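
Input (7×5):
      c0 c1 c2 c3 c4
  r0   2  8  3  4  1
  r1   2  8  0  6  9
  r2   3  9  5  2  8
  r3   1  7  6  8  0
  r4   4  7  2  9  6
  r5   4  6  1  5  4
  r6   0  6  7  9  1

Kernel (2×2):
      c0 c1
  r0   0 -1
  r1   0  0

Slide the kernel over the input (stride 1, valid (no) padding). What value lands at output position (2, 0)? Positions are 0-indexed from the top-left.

The receptive field on the input at this output position is [3 9 / 1 7]. Elementwise product with the kernel and sum: 9·-1.

-9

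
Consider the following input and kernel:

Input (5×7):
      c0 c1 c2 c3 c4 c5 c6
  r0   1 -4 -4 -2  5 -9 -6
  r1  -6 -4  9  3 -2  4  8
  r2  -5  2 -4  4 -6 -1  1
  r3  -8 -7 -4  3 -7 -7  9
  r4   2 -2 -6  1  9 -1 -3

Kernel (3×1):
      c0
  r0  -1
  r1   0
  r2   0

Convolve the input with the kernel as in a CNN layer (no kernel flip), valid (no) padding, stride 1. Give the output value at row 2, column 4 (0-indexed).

6

The receptive field on the input at this output position is [-6 / -7 / 9]. Elementwise product with the kernel and sum: -6·-1.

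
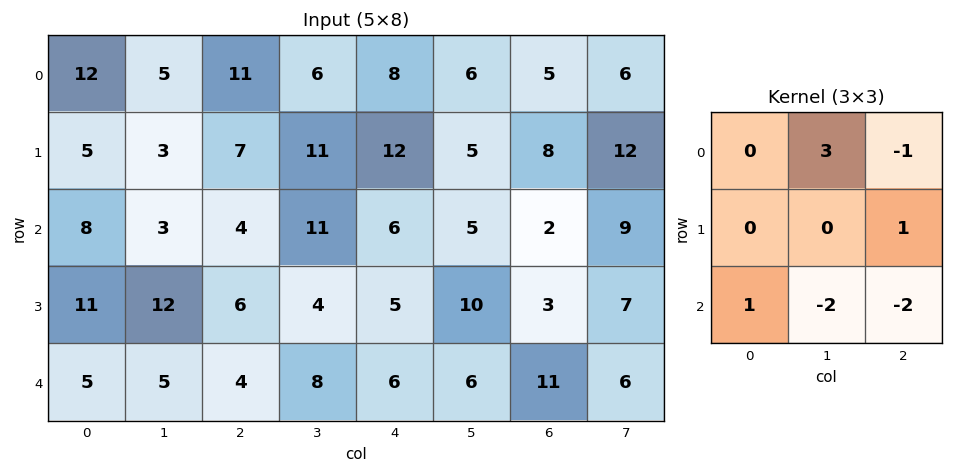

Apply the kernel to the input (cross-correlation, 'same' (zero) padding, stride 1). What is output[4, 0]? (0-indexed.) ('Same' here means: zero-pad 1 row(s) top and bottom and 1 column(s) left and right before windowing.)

26

The receptive field on the zero-padded input at this output position is [0 11 12 / 0 5 5 / 0 0 0]. Elementwise product with the kernel and sum: 11·3 + 12·-1 + 5·1 + 0·1 + 0·-2 + 0·-2.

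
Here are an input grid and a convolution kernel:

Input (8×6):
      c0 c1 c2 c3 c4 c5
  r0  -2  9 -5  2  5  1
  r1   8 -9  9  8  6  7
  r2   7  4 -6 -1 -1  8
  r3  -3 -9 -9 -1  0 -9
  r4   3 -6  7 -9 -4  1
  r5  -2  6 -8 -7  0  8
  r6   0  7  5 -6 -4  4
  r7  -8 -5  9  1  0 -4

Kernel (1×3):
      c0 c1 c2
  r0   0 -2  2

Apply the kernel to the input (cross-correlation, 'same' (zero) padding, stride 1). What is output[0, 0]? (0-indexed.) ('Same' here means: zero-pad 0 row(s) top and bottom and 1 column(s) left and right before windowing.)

The receptive field on the zero-padded input at this output position is [0 -2 9]. Elementwise product with the kernel and sum: -2·-2 + 9·2.

22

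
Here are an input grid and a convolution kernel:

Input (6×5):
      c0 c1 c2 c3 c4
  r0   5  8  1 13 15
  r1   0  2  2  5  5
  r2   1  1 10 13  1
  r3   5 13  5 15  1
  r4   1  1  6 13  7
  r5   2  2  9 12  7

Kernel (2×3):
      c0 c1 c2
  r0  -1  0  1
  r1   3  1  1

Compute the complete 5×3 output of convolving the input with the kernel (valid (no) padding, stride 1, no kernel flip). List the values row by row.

Output[0,0]: The receptive field on the input at this output position is [5 8 1 / 0 2 2]. Elementwise product with the kernel and sum: 5·-1 + 1·1 + 0·3 + 2·1 + 2·1.

0 18 30
16 29 47
42 71 22
10 24 34
22 39 47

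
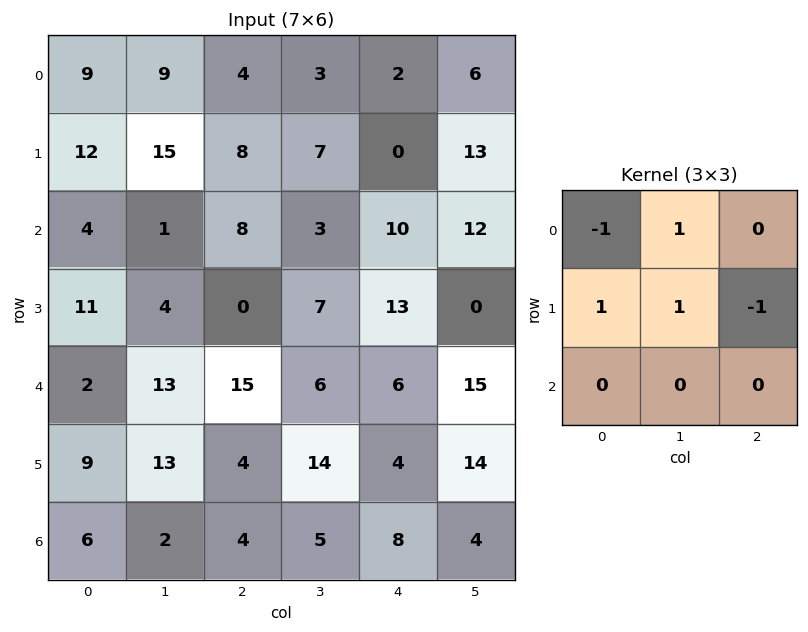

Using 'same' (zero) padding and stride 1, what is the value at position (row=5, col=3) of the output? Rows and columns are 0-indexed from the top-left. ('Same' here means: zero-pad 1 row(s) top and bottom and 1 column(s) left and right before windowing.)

The receptive field on the zero-padded input at this output position is [15 6 6 / 4 14 4 / 4 5 8]. Elementwise product with the kernel and sum: 15·-1 + 6·1 + 4·1 + 14·1 + 4·-1.

5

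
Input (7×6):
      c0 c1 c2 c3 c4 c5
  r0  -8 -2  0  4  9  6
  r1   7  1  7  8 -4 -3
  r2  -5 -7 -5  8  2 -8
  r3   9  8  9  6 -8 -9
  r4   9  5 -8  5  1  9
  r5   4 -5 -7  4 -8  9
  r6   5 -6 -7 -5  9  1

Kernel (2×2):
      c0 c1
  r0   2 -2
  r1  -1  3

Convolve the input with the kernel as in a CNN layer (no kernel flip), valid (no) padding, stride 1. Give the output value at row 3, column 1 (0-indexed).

-31

The receptive field on the input at this output position is [8 9 / 5 -8]. Elementwise product with the kernel and sum: 8·2 + 9·-2 + 5·-1 + -8·3.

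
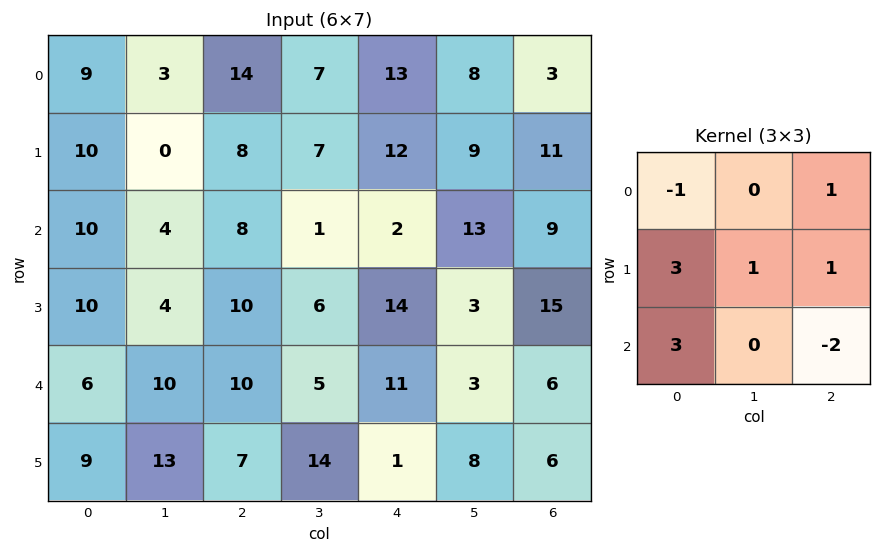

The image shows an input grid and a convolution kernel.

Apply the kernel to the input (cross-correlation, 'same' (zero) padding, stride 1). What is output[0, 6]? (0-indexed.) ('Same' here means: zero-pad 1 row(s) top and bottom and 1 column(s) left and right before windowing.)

54

The receptive field on the zero-padded input at this output position is [0 0 0 / 8 3 0 / 9 11 0]. Elementwise product with the kernel and sum: 0·-1 + 0·1 + 8·3 + 3·1 + 0·1 + 9·3 + 0·-2.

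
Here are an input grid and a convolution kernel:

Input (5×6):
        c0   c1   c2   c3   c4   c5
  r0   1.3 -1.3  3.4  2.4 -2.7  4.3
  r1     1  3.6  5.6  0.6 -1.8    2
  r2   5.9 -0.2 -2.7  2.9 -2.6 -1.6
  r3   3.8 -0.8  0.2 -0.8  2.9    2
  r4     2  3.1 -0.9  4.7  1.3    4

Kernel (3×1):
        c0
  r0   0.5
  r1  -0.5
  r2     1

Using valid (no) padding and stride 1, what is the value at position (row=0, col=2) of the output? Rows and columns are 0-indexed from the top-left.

The receptive field on the input at this output position is [3.4 / 5.6 / -2.7]. Elementwise product with the kernel and sum: 3.4·0.5 + 5.6·-0.5 + -2.7·1.

-3.8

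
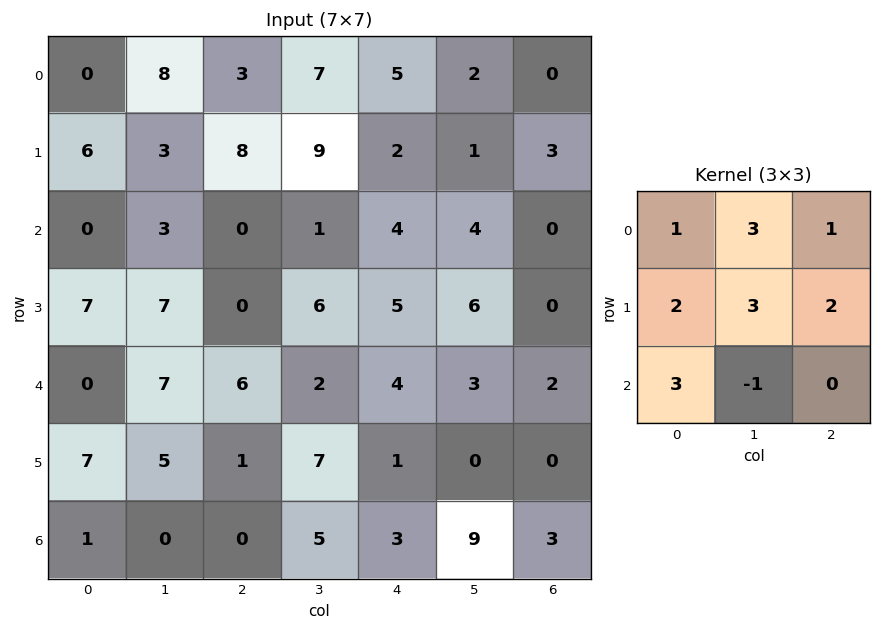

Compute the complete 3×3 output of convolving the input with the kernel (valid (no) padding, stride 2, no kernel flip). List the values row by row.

61 75 32
37 51 53
61 36 17

Output[0,0]: The receptive field on the input at this output position is [0 8 3 / 6 3 8 / 0 3 0]. Elementwise product with the kernel and sum: 0·1 + 8·3 + 3·1 + 6·2 + 3·3 + 8·2 + 0·3 + 3·-1.
Output[0,1]: The receptive field on the input at this output position is [3 7 5 / 8 9 2 / 0 1 4]. Elementwise product with the kernel and sum: 3·1 + 7·3 + 5·1 + 8·2 + 9·3 + 2·2 + 0·3 + 1·-1.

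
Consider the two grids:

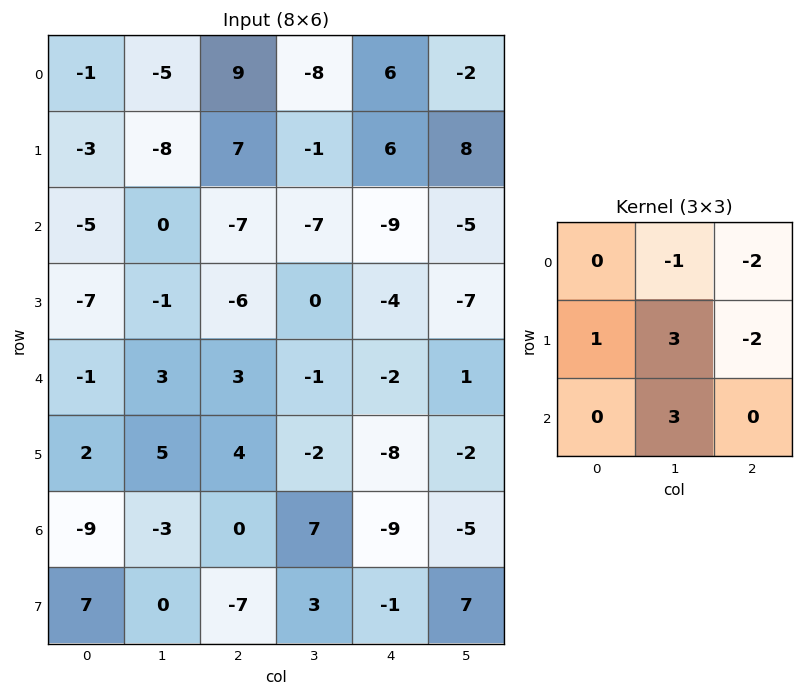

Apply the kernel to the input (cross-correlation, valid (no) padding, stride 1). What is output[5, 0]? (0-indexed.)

The receptive field on the input at this output position is [2 5 4 / -9 -3 0 / 7 0 -7]. Elementwise product with the kernel and sum: 5·-1 + 4·-2 + -9·1 + -3·3 + 0·-2 + 0·3.

-31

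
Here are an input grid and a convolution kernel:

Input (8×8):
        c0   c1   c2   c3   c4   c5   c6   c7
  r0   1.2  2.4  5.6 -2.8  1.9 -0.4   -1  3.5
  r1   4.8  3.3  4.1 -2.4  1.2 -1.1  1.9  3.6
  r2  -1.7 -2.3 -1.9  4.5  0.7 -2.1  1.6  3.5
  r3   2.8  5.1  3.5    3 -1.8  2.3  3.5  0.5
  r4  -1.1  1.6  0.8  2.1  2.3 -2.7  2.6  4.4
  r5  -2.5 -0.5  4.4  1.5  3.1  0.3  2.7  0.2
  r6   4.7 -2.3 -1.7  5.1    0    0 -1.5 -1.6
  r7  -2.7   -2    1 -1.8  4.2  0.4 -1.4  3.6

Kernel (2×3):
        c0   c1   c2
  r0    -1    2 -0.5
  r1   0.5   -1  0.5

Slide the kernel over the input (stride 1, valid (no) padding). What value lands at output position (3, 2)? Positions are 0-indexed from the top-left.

The receptive field on the input at this output position is [3.5 3 -1.8 / 0.8 2.1 2.3]. Elementwise product with the kernel and sum: 3.5·-1 + 3·2 + -1.8·-0.5 + 0.8·0.5 + 2.1·-1 + 2.3·0.5.

2.85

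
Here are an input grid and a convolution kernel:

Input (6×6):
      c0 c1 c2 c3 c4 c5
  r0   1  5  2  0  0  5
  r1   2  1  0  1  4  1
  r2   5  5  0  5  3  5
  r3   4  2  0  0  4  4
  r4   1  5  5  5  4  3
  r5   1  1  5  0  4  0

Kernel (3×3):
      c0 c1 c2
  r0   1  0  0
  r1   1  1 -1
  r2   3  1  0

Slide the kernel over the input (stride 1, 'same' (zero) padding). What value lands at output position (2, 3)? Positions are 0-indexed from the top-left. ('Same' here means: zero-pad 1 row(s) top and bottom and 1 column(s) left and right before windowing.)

2

The receptive field on the zero-padded input at this output position is [0 1 4 / 0 5 3 / 0 0 4]. Elementwise product with the kernel and sum: 0·1 + 0·1 + 5·1 + 3·-1 + 0·3 + 0·1.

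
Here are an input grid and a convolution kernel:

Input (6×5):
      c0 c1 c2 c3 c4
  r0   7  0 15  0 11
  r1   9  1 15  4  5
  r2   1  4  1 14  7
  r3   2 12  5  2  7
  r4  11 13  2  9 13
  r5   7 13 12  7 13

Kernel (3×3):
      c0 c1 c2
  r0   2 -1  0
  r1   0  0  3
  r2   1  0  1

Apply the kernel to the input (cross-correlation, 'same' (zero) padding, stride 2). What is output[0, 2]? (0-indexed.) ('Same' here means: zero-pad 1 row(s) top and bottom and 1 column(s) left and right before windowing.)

The receptive field on the zero-padded input at this output position is [0 0 0 / 0 11 0 / 4 5 0]. Elementwise product with the kernel and sum: 0·2 + 0·-1 + 0·3 + 4·1 + 0·1.

4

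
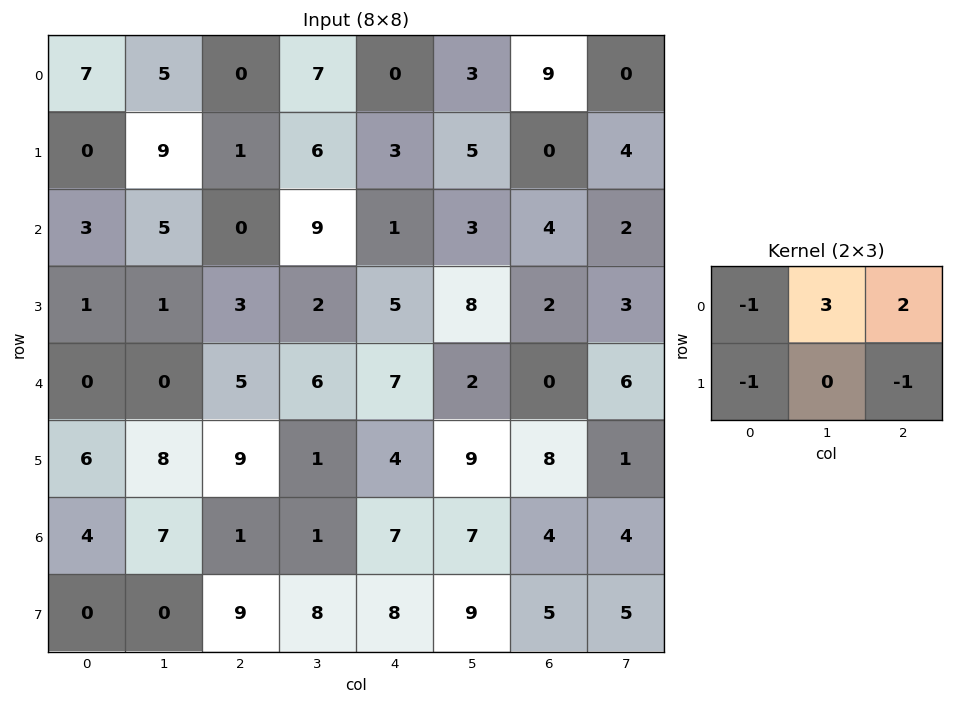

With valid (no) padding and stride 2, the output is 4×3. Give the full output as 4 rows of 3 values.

Output[0,0]: The receptive field on the input at this output position is [7 5 0 / 0 9 1]. Elementwise product with the kernel and sum: 7·-1 + 5·3 + 0·2 + 0·-1 + 1·-1.

7 17 24
8 21 9
-5 14 -13
10 -1 9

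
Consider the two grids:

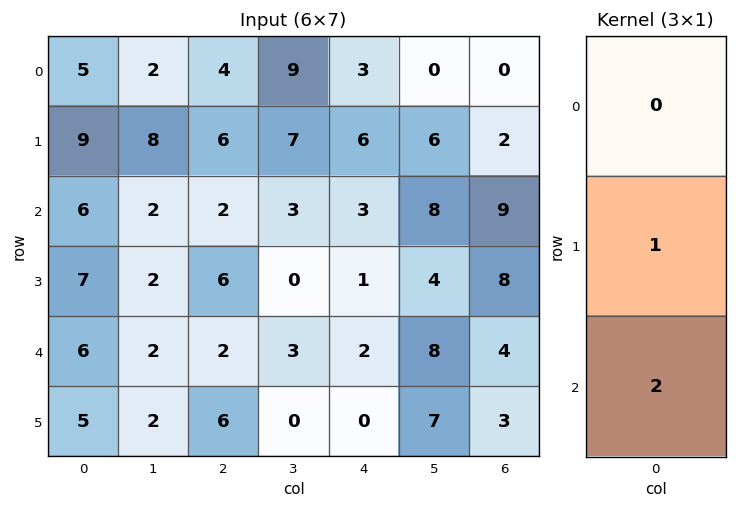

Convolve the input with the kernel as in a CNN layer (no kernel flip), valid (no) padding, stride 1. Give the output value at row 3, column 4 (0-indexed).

The receptive field on the input at this output position is [1 / 2 / 0]. Elementwise product with the kernel and sum: 2·1 + 0·2.

2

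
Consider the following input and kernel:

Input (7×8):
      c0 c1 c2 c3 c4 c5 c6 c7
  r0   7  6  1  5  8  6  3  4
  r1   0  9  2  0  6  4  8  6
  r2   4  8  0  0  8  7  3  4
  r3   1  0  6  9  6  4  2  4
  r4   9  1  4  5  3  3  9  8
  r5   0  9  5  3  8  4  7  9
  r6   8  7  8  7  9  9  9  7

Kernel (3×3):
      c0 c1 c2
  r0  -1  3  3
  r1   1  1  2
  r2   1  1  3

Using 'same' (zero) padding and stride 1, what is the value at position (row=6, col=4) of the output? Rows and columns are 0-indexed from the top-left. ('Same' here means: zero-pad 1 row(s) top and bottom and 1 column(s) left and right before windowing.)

The receptive field on the zero-padded input at this output position is [3 8 4 / 7 9 9 / 0 0 0]. Elementwise product with the kernel and sum: 3·-1 + 8·3 + 4·3 + 7·1 + 9·1 + 9·2 + 0·1 + 0·1 + 0·3.

67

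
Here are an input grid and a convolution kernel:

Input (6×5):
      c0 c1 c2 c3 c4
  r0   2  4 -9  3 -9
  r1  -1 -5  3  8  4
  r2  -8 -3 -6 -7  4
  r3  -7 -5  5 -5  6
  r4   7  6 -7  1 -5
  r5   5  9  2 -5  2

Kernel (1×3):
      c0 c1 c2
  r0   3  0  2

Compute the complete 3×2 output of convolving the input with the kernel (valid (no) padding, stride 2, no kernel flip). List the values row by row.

Output[0,0]: The receptive field on the input at this output position is [2 4 -9]. Elementwise product with the kernel and sum: 2·3 + -9·2.

-12 -45
-36 -10
7 -31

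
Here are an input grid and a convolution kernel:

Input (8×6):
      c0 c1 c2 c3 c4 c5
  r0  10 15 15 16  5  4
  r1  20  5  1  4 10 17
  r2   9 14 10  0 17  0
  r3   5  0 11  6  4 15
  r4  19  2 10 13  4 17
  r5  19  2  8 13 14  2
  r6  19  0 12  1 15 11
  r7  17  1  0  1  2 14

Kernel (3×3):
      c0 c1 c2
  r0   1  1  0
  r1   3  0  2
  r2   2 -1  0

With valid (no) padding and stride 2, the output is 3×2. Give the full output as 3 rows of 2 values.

91 74
96 58
132 98

Output[0,0]: The receptive field on the input at this output position is [10 15 15 / 20 5 1 / 9 14 10]. Elementwise product with the kernel and sum: 10·1 + 15·1 + 20·3 + 1·2 + 9·2 + 14·-1.
Output[0,1]: The receptive field on the input at this output position is [15 16 5 / 1 4 10 / 10 0 17]. Elementwise product with the kernel and sum: 15·1 + 16·1 + 1·3 + 10·2 + 10·2 + 0·-1.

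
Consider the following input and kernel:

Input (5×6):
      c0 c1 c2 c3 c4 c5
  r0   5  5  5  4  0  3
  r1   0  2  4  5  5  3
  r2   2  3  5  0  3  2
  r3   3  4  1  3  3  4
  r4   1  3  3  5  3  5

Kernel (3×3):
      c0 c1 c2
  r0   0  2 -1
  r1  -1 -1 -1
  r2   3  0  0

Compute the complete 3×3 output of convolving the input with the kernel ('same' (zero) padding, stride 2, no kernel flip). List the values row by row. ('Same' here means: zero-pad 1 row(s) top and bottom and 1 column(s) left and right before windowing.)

-10 -8 8
-7 7 11
-2 -12 -11

Output[0,0]: The receptive field on the zero-padded input at this output position is [0 0 0 / 0 5 5 / 0 0 2]. Elementwise product with the kernel and sum: 0·2 + 0·-1 + 0·-1 + 5·-1 + 5·-1 + 0·3.
Output[0,1]: The receptive field on the zero-padded input at this output position is [0 0 0 / 5 5 4 / 2 4 5]. Elementwise product with the kernel and sum: 0·2 + 0·-1 + 5·-1 + 5·-1 + 4·-1 + 2·3.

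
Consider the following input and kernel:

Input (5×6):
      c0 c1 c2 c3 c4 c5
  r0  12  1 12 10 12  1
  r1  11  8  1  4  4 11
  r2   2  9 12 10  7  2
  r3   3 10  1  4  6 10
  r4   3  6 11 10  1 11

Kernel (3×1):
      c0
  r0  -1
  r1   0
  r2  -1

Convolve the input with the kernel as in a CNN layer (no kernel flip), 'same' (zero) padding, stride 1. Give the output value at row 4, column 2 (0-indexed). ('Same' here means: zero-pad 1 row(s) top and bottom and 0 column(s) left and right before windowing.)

-1

The receptive field on the zero-padded input at this output position is [1 / 11 / 0]. Elementwise product with the kernel and sum: 1·-1 + 0·-1.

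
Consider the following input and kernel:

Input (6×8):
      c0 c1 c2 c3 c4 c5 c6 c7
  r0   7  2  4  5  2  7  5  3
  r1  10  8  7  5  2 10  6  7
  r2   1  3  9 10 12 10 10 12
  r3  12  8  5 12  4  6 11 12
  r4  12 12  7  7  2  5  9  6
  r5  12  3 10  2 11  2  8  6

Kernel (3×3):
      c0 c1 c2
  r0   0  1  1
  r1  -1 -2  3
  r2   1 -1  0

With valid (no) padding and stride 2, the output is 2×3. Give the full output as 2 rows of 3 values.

Output[0,0]: The receptive field on the input at this output position is [7 2 4 / 10 8 7 / 1 3 9]. Elementwise product with the kernel and sum: 2·1 + 4·1 + 10·-1 + 8·-2 + 7·3 + 1·1 + 3·-1.
Output[0,1]: The receptive field on the input at this output position is [4 5 2 / 7 5 2 / 9 10 12]. Elementwise product with the kernel and sum: 5·1 + 2·1 + 7·-1 + 5·-2 + 2·3 + 9·1 + 10·-1.

-1 -5 10
-1 5 34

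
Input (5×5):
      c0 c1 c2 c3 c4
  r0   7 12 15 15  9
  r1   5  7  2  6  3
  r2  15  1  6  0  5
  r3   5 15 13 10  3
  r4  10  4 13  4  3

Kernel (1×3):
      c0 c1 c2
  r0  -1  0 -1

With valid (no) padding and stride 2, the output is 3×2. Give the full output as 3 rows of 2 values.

-22 -24
-21 -11
-23 -16

Output[0,0]: The receptive field on the input at this output position is [7 12 15]. Elementwise product with the kernel and sum: 7·-1 + 15·-1.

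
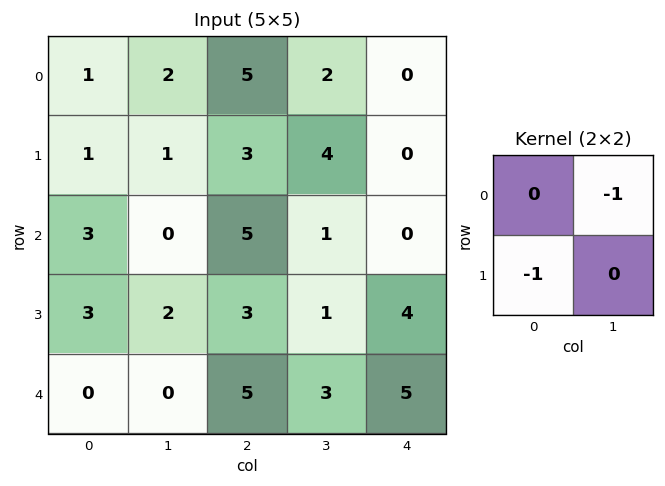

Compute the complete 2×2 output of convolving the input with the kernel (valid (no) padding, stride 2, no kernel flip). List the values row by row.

-3 -5
-3 -4

Output[0,0]: The receptive field on the input at this output position is [1 2 / 1 1]. Elementwise product with the kernel and sum: 2·-1 + 1·-1.
Output[0,1]: The receptive field on the input at this output position is [5 2 / 3 4]. Elementwise product with the kernel and sum: 2·-1 + 3·-1.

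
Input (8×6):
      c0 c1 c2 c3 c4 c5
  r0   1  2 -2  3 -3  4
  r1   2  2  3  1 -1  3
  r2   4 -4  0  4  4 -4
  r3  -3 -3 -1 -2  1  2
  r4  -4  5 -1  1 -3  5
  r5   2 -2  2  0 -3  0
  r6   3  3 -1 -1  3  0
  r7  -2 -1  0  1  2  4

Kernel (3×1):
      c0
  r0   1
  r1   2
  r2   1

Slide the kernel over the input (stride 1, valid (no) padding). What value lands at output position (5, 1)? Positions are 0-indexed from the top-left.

The receptive field on the input at this output position is [-2 / 3 / -1]. Elementwise product with the kernel and sum: -2·1 + 3·2 + -1·1.

3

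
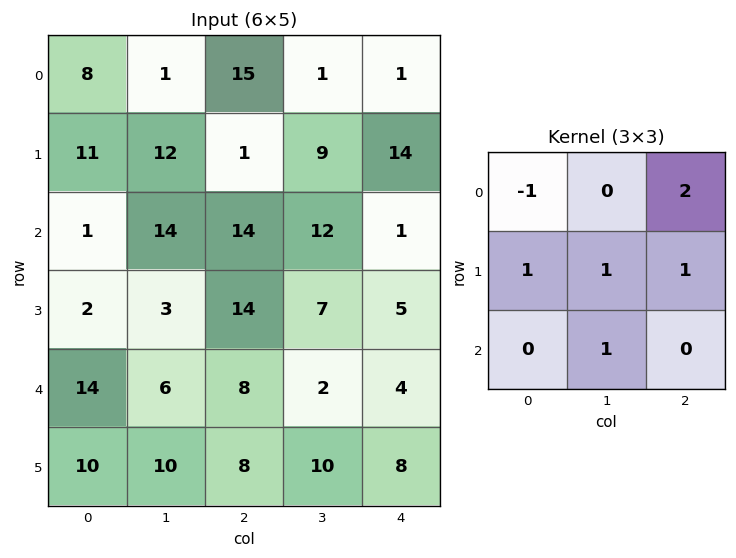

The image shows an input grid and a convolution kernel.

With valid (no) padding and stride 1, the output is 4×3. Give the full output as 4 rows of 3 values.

60 37 23
23 60 61
52 42 16
64 35 20

Output[0,0]: The receptive field on the input at this output position is [8 1 15 / 11 12 1 / 1 14 14]. Elementwise product with the kernel and sum: 8·-1 + 15·2 + 11·1 + 12·1 + 1·1 + 14·1.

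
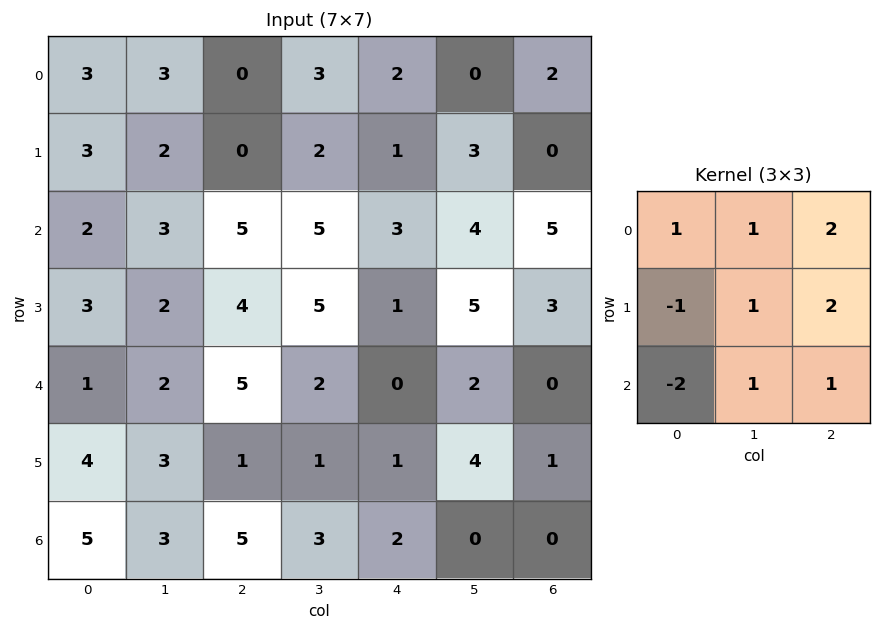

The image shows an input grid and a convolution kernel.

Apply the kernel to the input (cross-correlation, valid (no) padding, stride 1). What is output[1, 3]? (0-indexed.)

The receptive field on the input at this output position is [2 1 3 / 5 3 4 / 5 1 5]. Elementwise product with the kernel and sum: 2·1 + 1·1 + 3·2 + 5·-1 + 3·1 + 4·2 + 5·-2 + 1·1 + 5·1.

11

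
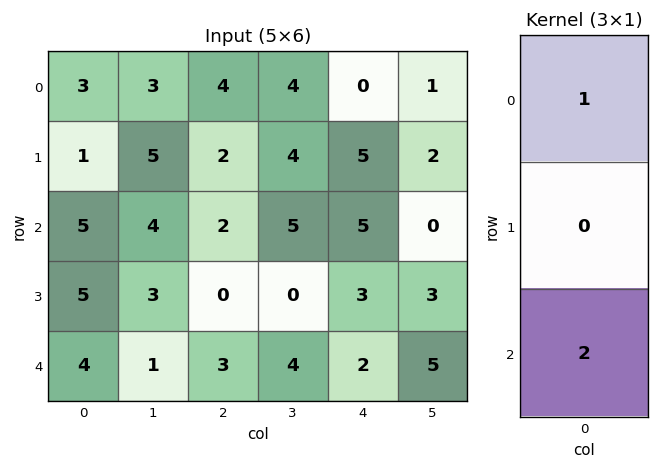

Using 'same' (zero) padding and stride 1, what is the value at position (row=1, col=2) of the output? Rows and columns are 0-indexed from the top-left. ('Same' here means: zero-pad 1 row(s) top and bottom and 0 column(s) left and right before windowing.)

8

The receptive field on the zero-padded input at this output position is [4 / 2 / 2]. Elementwise product with the kernel and sum: 4·1 + 2·2.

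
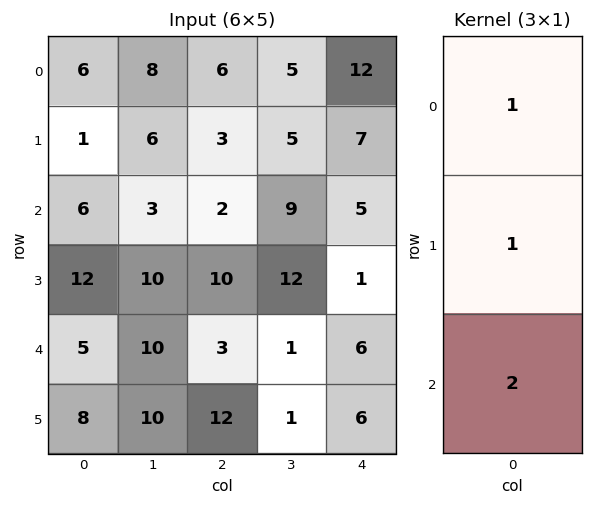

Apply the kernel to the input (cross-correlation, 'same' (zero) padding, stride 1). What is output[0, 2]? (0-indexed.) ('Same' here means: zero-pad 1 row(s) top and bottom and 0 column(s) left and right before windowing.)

The receptive field on the zero-padded input at this output position is [0 / 6 / 3]. Elementwise product with the kernel and sum: 0·1 + 6·1 + 3·2.

12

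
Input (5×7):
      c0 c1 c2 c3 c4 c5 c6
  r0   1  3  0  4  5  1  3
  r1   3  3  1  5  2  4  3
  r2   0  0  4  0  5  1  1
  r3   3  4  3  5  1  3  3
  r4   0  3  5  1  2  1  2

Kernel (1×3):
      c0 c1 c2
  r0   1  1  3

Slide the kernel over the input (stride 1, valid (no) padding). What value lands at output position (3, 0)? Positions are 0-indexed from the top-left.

16

The receptive field on the input at this output position is [3 4 3]. Elementwise product with the kernel and sum: 3·1 + 4·1 + 3·3.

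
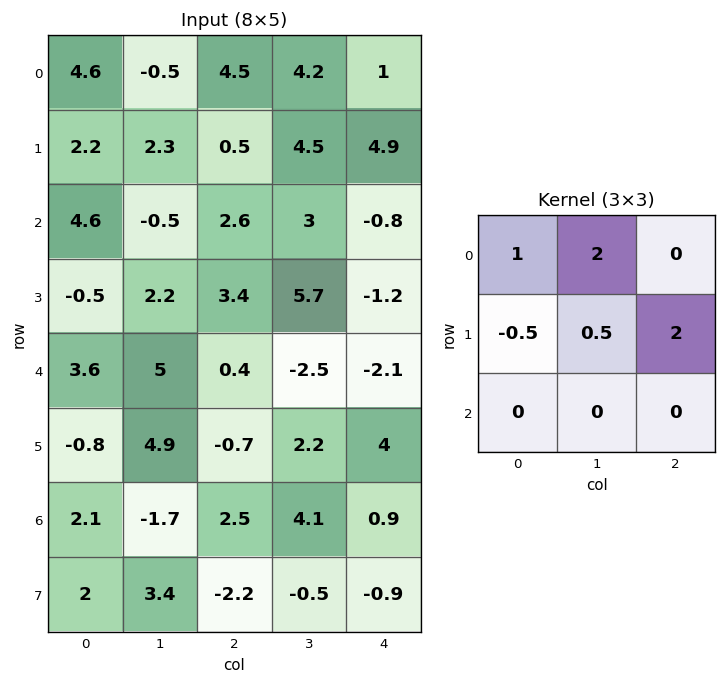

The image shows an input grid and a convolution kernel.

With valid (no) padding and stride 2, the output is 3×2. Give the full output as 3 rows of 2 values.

Output[0,0]: The receptive field on the input at this output position is [4.6 -0.5 4.5 / 2.2 2.3 0.5 / 4.6 -0.5 2.6]. Elementwise product with the kernel and sum: 4.6·1 + -0.5·2 + 2.2·-0.5 + 2.3·0.5 + 0.5·2.

4.65 24.7
11.75 7.35
15.05 4.85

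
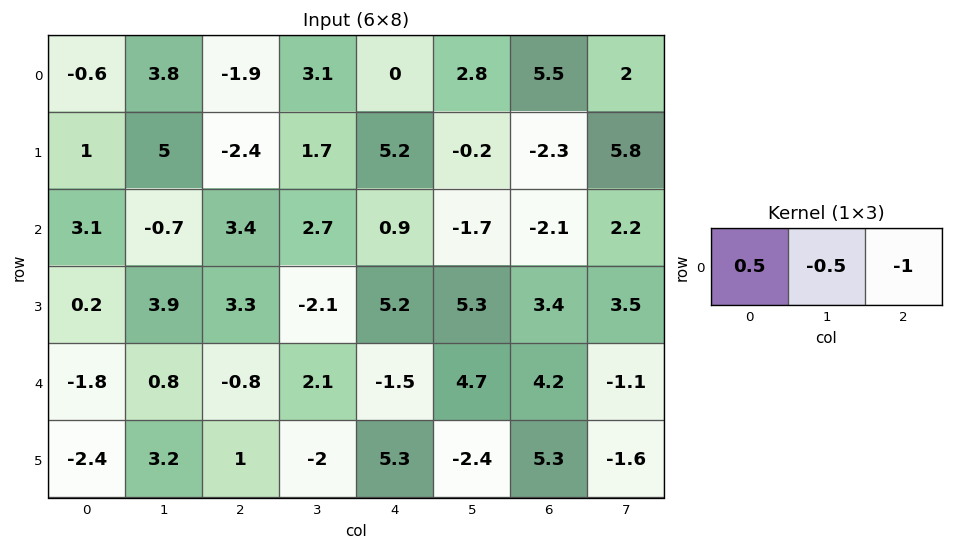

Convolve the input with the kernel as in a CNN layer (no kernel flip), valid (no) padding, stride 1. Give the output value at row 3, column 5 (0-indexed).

The receptive field on the input at this output position is [5.3 3.4 3.5]. Elementwise product with the kernel and sum: 5.3·0.5 + 3.4·-0.5 + 3.5·-1.

-2.55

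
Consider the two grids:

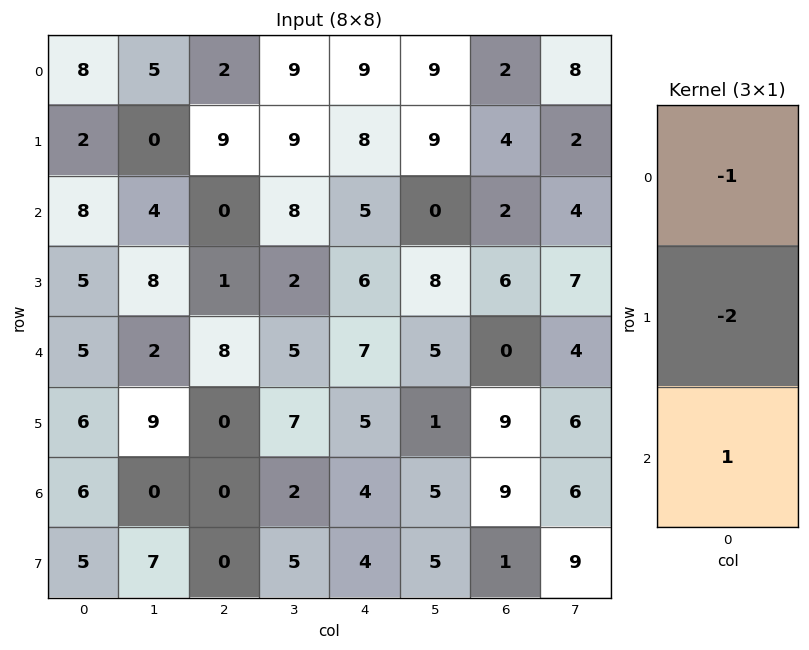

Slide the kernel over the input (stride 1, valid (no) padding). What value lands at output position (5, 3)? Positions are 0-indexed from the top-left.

-6

The receptive field on the input at this output position is [7 / 2 / 5]. Elementwise product with the kernel and sum: 7·-1 + 2·-2 + 5·1.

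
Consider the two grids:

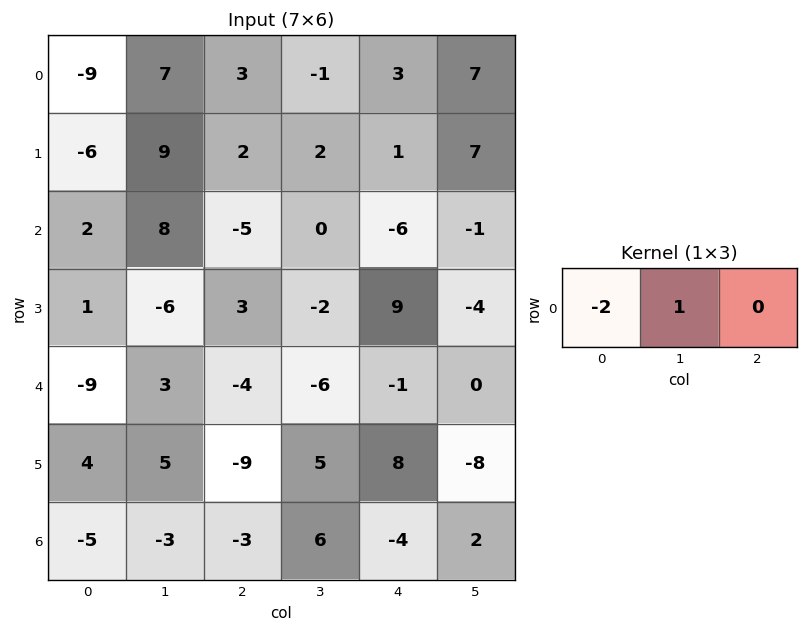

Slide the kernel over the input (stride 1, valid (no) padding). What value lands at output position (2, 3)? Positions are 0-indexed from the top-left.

-6

The receptive field on the input at this output position is [0 -6 -1]. Elementwise product with the kernel and sum: 0·-2 + -6·1.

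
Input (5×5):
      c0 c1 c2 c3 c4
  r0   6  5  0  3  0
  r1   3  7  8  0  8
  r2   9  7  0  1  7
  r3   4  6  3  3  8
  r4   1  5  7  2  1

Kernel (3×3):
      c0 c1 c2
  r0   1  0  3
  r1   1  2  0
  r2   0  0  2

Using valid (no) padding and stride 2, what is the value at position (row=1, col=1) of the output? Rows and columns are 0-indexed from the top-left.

32

The receptive field on the input at this output position is [0 1 7 / 3 3 8 / 7 2 1]. Elementwise product with the kernel and sum: 0·1 + 7·3 + 3·1 + 3·2 + 1·2.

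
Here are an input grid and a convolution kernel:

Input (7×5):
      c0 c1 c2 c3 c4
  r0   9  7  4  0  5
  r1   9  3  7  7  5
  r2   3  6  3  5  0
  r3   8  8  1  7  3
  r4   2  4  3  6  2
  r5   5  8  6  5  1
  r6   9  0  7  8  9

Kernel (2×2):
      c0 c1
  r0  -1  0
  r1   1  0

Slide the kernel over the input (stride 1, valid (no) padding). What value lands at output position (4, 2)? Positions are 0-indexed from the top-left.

The receptive field on the input at this output position is [3 6 / 6 5]. Elementwise product with the kernel and sum: 3·-1 + 6·1.

3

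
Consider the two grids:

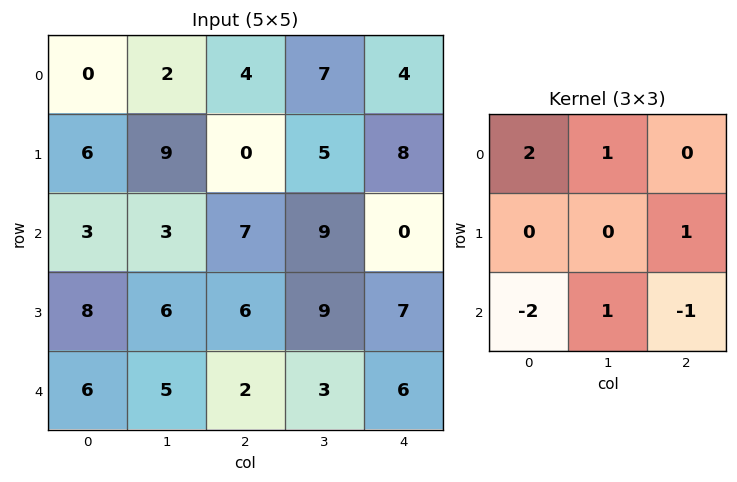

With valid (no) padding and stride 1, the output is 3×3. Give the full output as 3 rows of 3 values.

-8 5 18
12 12 -5
6 11 23

Output[0,0]: The receptive field on the input at this output position is [0 2 4 / 6 9 0 / 3 3 7]. Elementwise product with the kernel and sum: 0·2 + 2·1 + 0·1 + 3·-2 + 3·1 + 7·-1.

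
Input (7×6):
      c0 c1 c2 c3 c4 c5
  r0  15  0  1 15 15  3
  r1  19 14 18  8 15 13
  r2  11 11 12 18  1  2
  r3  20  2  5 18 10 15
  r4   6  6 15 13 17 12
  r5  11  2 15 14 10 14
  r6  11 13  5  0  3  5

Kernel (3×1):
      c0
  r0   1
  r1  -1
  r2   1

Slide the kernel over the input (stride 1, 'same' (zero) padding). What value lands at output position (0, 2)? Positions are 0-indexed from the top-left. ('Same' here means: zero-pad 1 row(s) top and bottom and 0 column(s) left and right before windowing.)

17

The receptive field on the zero-padded input at this output position is [0 / 1 / 18]. Elementwise product with the kernel and sum: 0·1 + 1·-1 + 18·1.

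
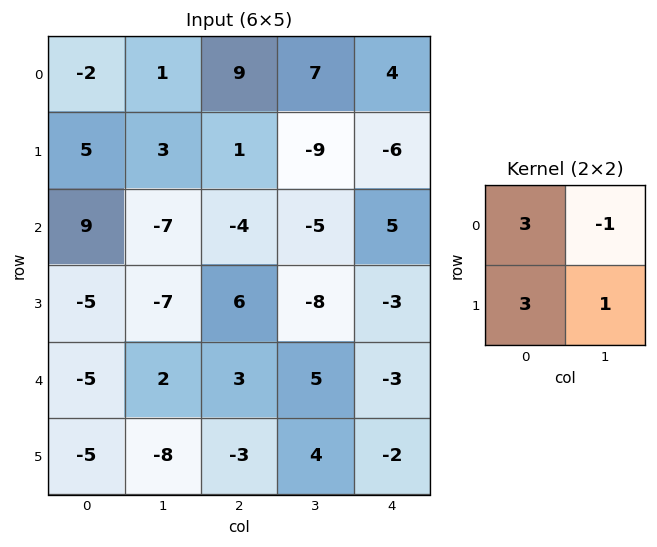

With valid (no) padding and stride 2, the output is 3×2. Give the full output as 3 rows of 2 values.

Output[0,0]: The receptive field on the input at this output position is [-2 1 / 5 3]. Elementwise product with the kernel and sum: -2·3 + 1·-1 + 5·3 + 3·1.
Output[0,1]: The receptive field on the input at this output position is [9 7 / 1 -9]. Elementwise product with the kernel and sum: 9·3 + 7·-1 + 1·3 + -9·1.

11 14
12 3
-40 -1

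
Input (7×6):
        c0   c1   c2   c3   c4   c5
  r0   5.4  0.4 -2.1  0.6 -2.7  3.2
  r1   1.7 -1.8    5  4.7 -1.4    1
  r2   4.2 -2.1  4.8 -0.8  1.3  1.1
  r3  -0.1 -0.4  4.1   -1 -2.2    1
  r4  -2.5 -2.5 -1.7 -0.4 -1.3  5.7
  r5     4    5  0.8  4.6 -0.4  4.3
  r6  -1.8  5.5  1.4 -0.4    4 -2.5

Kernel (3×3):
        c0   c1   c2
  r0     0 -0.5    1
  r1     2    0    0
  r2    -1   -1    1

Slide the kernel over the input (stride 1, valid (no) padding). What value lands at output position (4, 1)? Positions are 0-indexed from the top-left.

The receptive field on the input at this output position is [-2.5 -1.7 -0.4 / 5 0.8 4.6 / 5.5 1.4 -0.4]. Elementwise product with the kernel and sum: -1.7·-0.5 + -0.4·1 + 5·2 + 5.5·-1 + 1.4·-1 + -0.4·1.

3.15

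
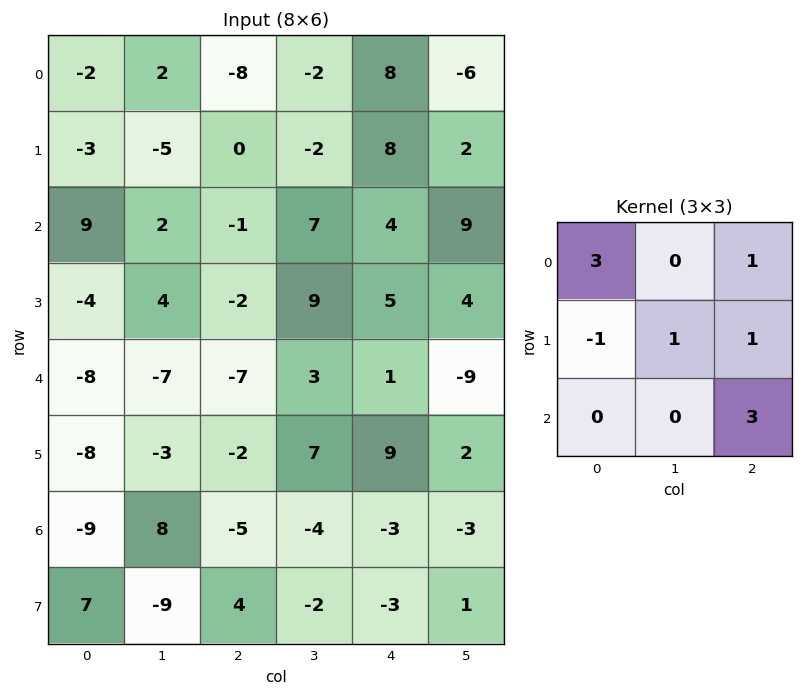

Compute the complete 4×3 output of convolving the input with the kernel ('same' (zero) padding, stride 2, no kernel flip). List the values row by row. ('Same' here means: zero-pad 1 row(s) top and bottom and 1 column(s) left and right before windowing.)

Output[0,0]: The receptive field on the zero-padded input at this output position is [0 0 0 / 0 -2 2 / 0 -3 -5]. Elementwise product with the kernel and sum: 0·3 + 0·1 + 0·-1 + -2·1 + 2·1 + -5·3.
Output[0,1]: The receptive field on the zero-padded input at this output position is [0 0 0 / 2 -8 -2 / -5 0 -2]. Elementwise product with the kernel and sum: 0·3 + 0·1 + 2·-1 + -8·1 + -2·1 + -2·3.

-15 -18 10
18 14 14
-20 45 26
-31 -25 24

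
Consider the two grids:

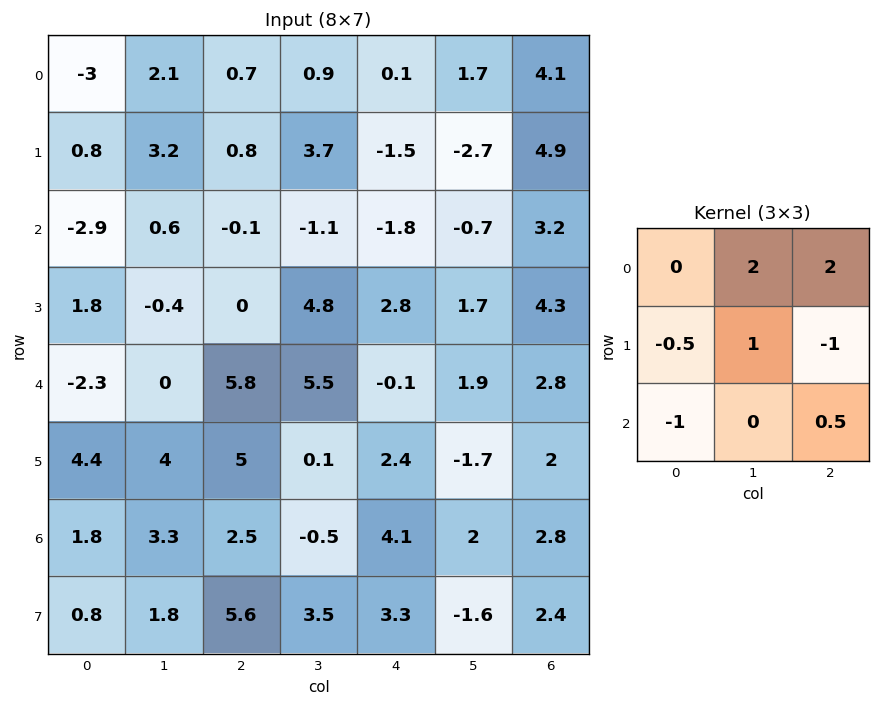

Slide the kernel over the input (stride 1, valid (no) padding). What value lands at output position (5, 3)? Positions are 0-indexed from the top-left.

The receptive field on the input at this output position is [0.1 2.4 -1.7 / -0.5 4.1 2 / 3.5 3.3 -1.6]. Elementwise product with the kernel and sum: 2.4·2 + -1.7·2 + -0.5·-0.5 + 4.1·1 + 2·-1 + 3.5·-1 + -1.6·0.5.

-0.55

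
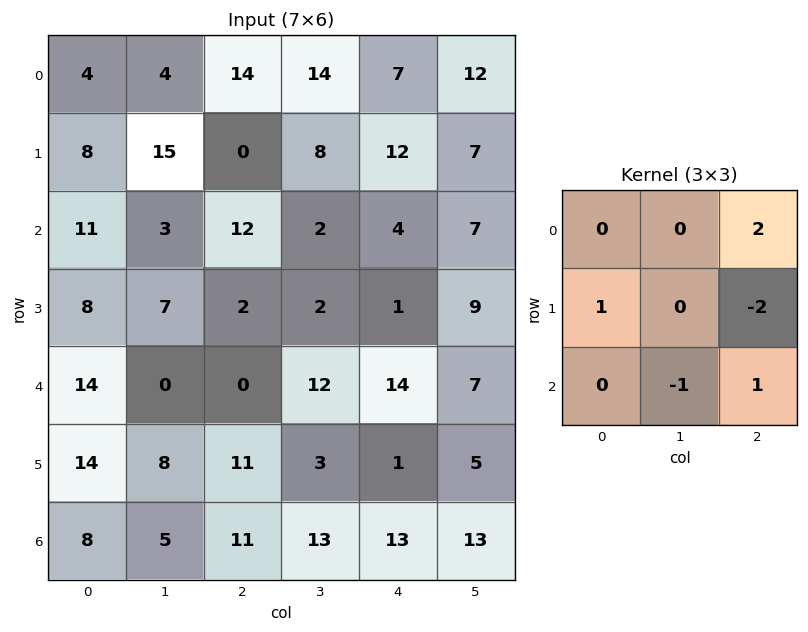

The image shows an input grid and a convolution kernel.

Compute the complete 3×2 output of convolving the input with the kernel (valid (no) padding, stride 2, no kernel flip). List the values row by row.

Output[0,0]: The receptive field on the input at this output position is [4 4 14 / 8 15 0 / 11 3 12]. Elementwise product with the kernel and sum: 14·2 + 8·1 + 0·-2 + 3·-1 + 12·1.

45 -8
28 10
-2 37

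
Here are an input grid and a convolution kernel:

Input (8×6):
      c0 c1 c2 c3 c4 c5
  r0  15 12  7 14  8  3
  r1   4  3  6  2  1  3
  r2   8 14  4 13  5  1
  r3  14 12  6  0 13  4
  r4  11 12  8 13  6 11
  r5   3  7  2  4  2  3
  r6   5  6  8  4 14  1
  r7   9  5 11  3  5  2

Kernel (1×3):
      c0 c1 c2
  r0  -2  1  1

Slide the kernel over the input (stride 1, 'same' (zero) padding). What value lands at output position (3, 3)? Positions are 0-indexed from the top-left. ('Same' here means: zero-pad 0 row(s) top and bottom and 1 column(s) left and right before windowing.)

1

The receptive field on the zero-padded input at this output position is [6 0 13]. Elementwise product with the kernel and sum: 6·-2 + 0·1 + 13·1.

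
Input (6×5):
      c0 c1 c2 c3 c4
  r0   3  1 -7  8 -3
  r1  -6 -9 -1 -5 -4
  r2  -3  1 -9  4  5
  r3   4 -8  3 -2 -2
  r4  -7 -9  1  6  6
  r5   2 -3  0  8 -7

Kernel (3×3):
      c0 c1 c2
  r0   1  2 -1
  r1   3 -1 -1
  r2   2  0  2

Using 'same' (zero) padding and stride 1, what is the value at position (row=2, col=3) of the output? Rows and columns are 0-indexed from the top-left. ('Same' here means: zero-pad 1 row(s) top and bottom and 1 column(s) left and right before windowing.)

-41

The receptive field on the zero-padded input at this output position is [-1 -5 -4 / -9 4 5 / 3 -2 -2]. Elementwise product with the kernel and sum: -1·1 + -5·2 + -4·-1 + -9·3 + 4·-1 + 5·-1 + 3·2 + -2·2.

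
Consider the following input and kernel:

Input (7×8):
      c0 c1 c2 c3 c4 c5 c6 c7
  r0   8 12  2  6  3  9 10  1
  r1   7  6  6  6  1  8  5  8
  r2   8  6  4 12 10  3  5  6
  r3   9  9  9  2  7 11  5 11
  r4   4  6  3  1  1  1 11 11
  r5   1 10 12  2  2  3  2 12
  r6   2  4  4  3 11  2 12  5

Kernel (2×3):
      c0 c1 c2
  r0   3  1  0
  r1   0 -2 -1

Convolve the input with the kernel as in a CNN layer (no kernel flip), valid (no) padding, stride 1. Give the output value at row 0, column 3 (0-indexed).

11

The receptive field on the input at this output position is [6 3 9 / 6 1 8]. Elementwise product with the kernel and sum: 6·3 + 3·1 + 1·-2 + 8·-1.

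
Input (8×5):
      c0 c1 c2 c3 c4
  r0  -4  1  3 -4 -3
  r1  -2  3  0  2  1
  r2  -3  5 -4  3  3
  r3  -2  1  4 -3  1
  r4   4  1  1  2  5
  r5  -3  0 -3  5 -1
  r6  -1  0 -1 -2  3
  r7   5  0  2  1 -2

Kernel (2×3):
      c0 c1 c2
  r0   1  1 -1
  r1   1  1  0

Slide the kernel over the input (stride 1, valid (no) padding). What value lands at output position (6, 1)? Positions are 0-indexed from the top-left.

The receptive field on the input at this output position is [0 -1 -2 / 0 2 1]. Elementwise product with the kernel and sum: 0·1 + -1·1 + -2·-1 + 0·1 + 2·1.

3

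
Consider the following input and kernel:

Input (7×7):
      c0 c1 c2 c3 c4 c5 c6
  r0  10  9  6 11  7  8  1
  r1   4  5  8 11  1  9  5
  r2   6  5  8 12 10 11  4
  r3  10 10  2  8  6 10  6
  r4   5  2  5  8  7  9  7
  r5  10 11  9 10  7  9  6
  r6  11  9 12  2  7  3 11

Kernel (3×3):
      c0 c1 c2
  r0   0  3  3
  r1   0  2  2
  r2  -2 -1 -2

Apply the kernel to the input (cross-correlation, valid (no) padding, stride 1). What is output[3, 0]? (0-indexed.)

The receptive field on the input at this output position is [10 10 2 / 5 2 5 / 10 11 9]. Elementwise product with the kernel and sum: 10·3 + 2·3 + 2·2 + 5·2 + 10·-2 + 11·-1 + 9·-2.

1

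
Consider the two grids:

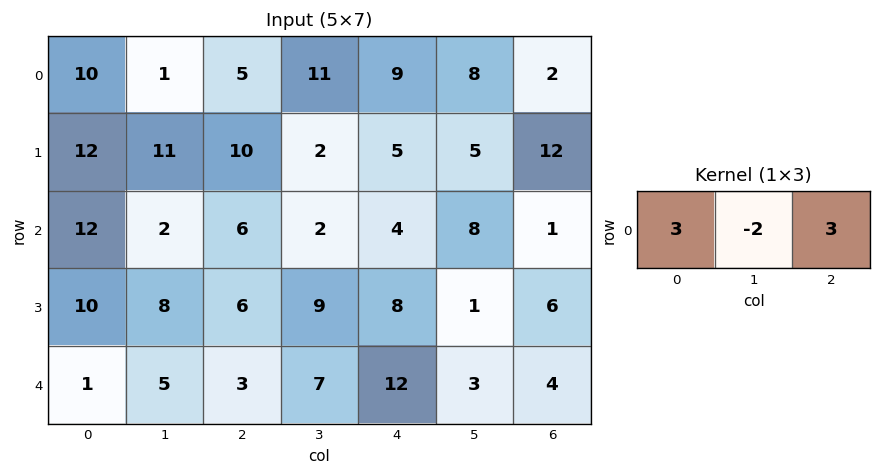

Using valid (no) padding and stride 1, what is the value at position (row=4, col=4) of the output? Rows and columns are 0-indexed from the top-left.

The receptive field on the input at this output position is [12 3 4]. Elementwise product with the kernel and sum: 12·3 + 3·-2 + 4·3.

42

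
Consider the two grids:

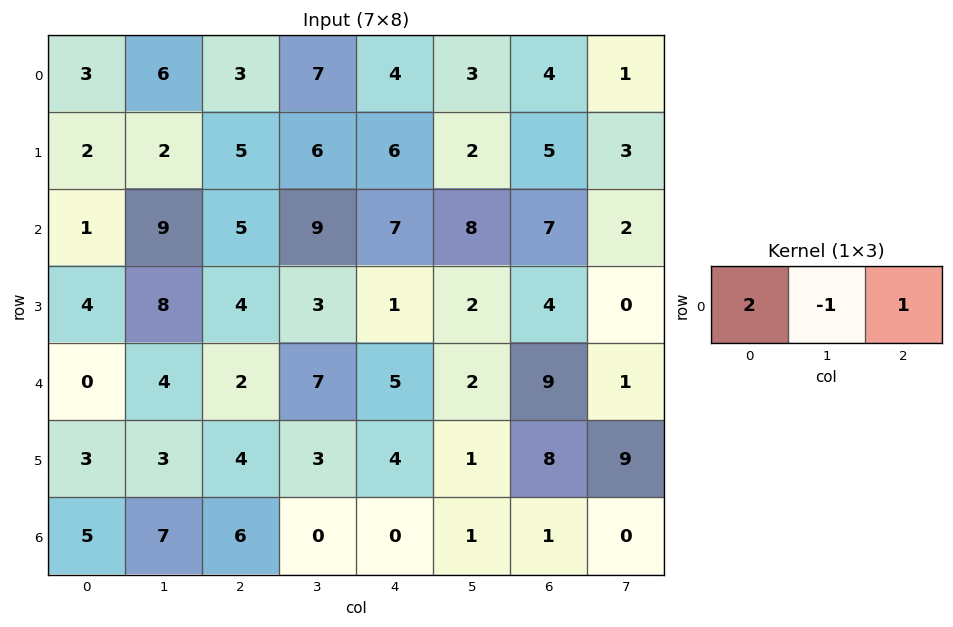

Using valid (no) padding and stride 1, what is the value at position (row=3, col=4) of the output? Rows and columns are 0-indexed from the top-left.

4

The receptive field on the input at this output position is [1 2 4]. Elementwise product with the kernel and sum: 1·2 + 2·-1 + 4·1.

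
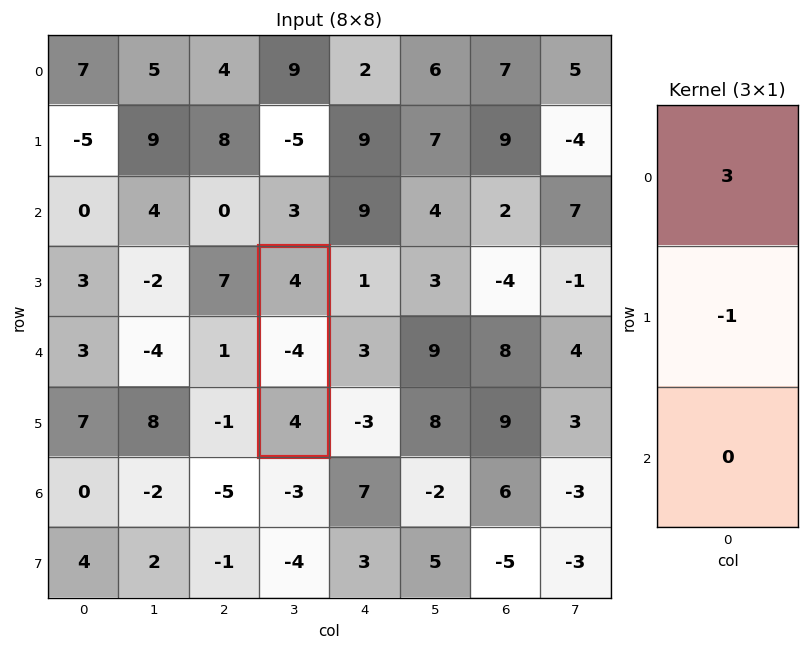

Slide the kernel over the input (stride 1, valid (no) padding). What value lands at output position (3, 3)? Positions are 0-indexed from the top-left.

16

The receptive field on the input at this output position is [4 / -4 / 4]. Elementwise product with the kernel and sum: 4·3 + -4·-1.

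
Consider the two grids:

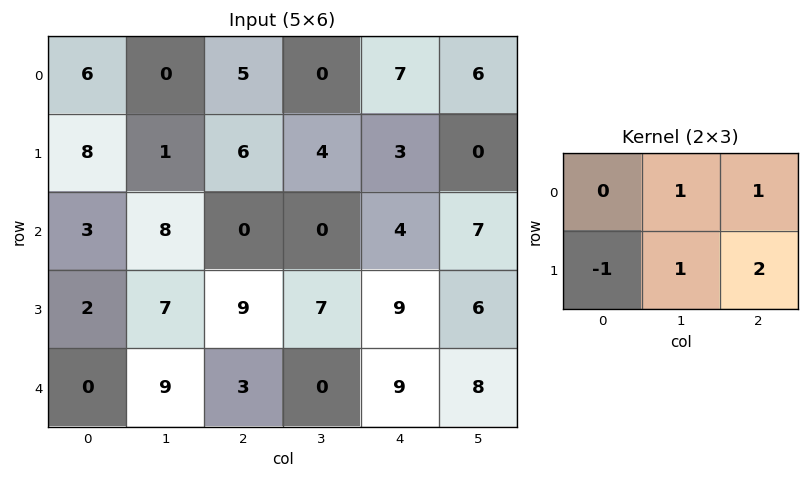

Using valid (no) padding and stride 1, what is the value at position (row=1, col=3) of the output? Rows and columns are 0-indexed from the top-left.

The receptive field on the input at this output position is [4 3 0 / 0 4 7]. Elementwise product with the kernel and sum: 3·1 + 0·1 + 0·-1 + 4·1 + 7·2.

21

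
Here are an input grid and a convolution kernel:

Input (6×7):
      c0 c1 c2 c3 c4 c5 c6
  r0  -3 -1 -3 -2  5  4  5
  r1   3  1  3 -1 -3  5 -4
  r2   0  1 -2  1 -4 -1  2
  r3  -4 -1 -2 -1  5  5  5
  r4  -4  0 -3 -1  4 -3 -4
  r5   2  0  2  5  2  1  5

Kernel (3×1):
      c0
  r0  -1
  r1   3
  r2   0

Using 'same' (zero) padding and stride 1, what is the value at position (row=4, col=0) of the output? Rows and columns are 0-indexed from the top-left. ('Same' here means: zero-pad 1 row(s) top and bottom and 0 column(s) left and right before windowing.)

-8

The receptive field on the zero-padded input at this output position is [-4 / -4 / 2]. Elementwise product with the kernel and sum: -4·-1 + -4·3.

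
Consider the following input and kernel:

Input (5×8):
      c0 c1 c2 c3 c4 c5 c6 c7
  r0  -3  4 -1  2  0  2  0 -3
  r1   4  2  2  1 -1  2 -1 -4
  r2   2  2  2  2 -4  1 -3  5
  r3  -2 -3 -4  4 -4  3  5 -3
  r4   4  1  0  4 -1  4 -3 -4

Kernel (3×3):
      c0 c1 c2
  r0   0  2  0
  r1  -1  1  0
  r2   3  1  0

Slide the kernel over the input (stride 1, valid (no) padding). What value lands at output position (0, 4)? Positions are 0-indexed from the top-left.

The receptive field on the input at this output position is [0 2 0 / -1 2 -1 / -4 1 -3]. Elementwise product with the kernel and sum: 2·2 + -1·-1 + 2·1 + -4·3 + 1·1.

-4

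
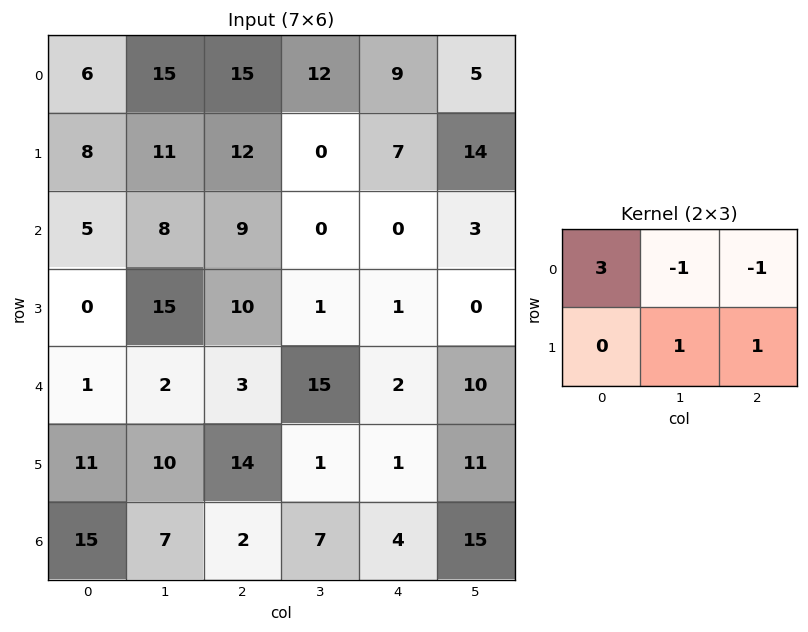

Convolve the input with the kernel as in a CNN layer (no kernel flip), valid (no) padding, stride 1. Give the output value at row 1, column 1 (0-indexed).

30

The receptive field on the input at this output position is [11 12 0 / 8 9 0]. Elementwise product with the kernel and sum: 11·3 + 12·-1 + 0·-1 + 9·1 + 0·1.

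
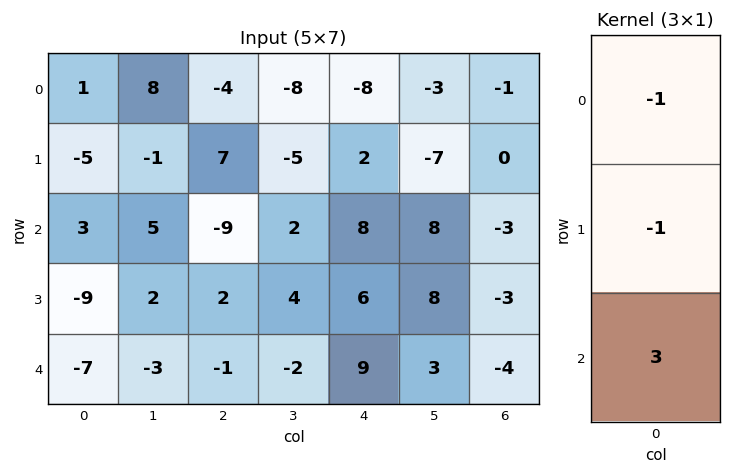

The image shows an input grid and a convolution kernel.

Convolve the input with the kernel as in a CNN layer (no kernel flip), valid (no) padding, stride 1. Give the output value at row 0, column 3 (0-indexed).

19

The receptive field on the input at this output position is [-8 / -5 / 2]. Elementwise product with the kernel and sum: -8·-1 + -5·-1 + 2·3.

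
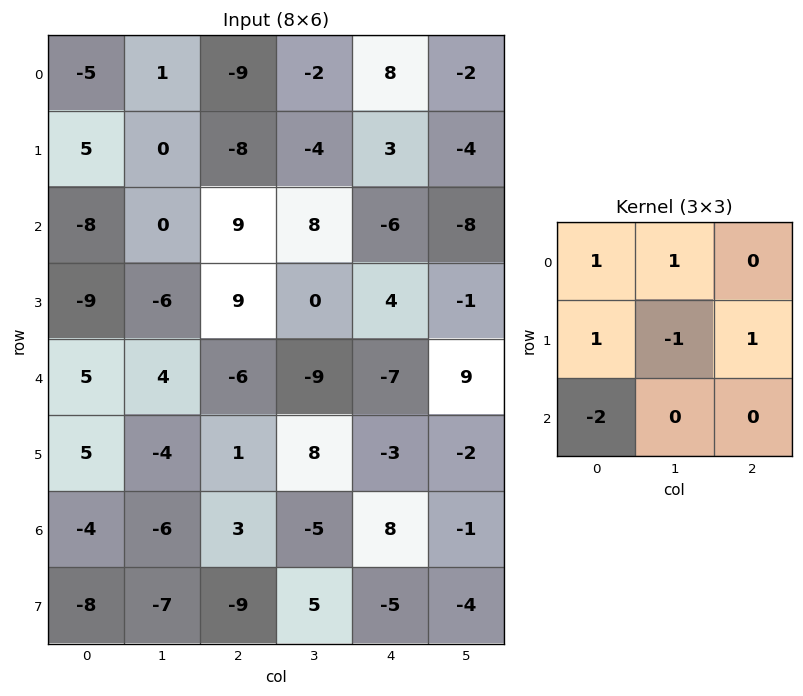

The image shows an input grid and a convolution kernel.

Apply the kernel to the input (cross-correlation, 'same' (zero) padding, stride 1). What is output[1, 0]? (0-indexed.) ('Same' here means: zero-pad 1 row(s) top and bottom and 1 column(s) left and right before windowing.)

The receptive field on the zero-padded input at this output position is [0 -5 1 / 0 5 0 / 0 -8 0]. Elementwise product with the kernel and sum: 0·1 + -5·1 + 0·1 + 5·-1 + 0·1 + 0·-2.

-10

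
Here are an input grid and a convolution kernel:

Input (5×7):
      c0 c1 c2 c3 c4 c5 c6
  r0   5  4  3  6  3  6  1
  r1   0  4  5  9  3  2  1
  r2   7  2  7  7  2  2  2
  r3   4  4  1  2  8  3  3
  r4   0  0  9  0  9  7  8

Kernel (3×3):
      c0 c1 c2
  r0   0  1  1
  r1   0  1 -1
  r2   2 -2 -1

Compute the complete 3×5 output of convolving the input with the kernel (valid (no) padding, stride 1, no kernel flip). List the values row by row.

Output[0,0]: The receptive field on the input at this output position is [5 4 3 / 0 4 5 / 7 2 7]. Elementwise product with the kernel and sum: 4·1 + 3·1 + 4·1 + 5·-1 + 7·2 + 2·-2 + 7·-1.
Output[0,1]: The receptive field on the input at this output position is [4 3 6 / 4 5 9 / 2 7 7]. Elementwise product with the kernel and sum: 3·1 + 6·1 + 5·1 + 9·-1 + 2·2 + 7·-2 + 7·-1.

9 -12 13 18 6
3 18 7 -10 10
3 -5 12 -16 0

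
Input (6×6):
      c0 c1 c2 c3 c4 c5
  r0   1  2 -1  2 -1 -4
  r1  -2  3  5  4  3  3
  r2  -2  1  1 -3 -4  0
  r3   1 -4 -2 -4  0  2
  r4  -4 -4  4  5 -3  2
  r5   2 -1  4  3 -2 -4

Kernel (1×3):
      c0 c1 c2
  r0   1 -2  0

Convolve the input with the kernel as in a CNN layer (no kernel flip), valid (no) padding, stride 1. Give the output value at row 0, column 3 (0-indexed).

The receptive field on the input at this output position is [2 -1 -4]. Elementwise product with the kernel and sum: 2·1 + -1·-2.

4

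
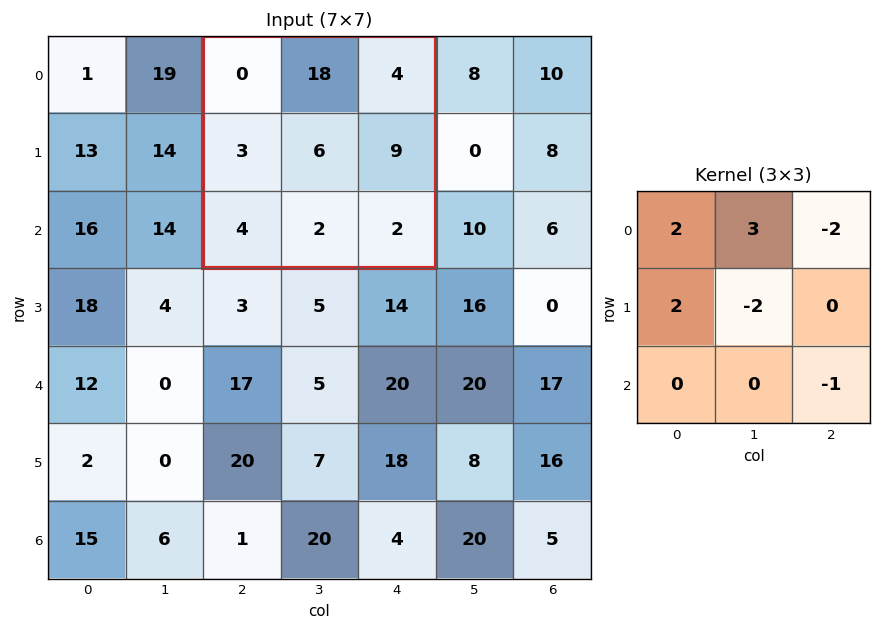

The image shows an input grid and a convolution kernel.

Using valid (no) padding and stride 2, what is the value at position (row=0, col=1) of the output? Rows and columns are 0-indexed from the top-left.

The receptive field on the input at this output position is [0 18 4 / 3 6 9 / 4 2 2]. Elementwise product with the kernel and sum: 0·2 + 18·3 + 4·-2 + 3·2 + 6·-2 + 2·-1.

38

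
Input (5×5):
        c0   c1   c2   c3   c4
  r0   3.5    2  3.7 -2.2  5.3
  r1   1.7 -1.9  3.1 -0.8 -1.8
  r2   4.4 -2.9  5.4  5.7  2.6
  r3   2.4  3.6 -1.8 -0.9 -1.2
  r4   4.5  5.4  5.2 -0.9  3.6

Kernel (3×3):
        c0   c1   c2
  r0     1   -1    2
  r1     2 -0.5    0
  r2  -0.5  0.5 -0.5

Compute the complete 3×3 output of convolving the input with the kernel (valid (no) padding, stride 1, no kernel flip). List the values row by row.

Output[0,0]: The receptive field on the input at this output position is [3.5 2 3.7 / 1.7 -1.9 3.1 / 4.4 -2.9 5.4]. Elementwise product with the kernel and sum: 3.5·1 + 2·-1 + 3.7·2 + 1.7·2 + -1.9·-0.5 + 4.4·-0.5 + -2.9·0.5 + 5.4·-0.5.

6.9 -10.15 21.95
21.55 -17.35 9.3
18.95 11.55 -3.1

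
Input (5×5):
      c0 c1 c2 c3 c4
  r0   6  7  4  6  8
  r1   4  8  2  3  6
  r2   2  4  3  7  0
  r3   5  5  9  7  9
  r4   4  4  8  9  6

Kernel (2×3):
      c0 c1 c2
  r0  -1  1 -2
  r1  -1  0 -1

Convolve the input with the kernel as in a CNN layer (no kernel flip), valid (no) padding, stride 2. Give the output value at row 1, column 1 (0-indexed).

The receptive field on the input at this output position is [3 7 0 / 9 7 9]. Elementwise product with the kernel and sum: 3·-1 + 7·1 + 0·-2 + 9·-1 + 9·-1.

-14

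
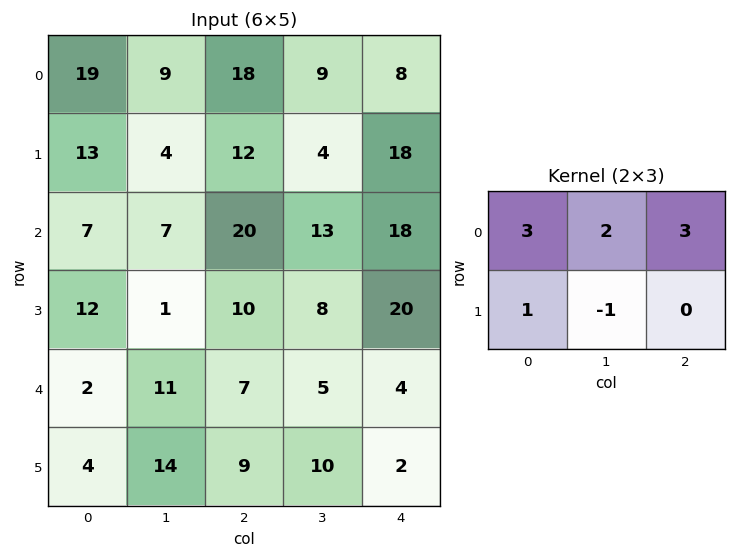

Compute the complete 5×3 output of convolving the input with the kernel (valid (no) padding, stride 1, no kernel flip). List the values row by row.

Output[0,0]: The receptive field on the input at this output position is [19 9 18 / 13 4 12]. Elementwise product with the kernel and sum: 19·3 + 9·2 + 18·3 + 13·1 + 4·-1.

138 82 104
83 35 105
106 91 142
59 51 108
39 67 42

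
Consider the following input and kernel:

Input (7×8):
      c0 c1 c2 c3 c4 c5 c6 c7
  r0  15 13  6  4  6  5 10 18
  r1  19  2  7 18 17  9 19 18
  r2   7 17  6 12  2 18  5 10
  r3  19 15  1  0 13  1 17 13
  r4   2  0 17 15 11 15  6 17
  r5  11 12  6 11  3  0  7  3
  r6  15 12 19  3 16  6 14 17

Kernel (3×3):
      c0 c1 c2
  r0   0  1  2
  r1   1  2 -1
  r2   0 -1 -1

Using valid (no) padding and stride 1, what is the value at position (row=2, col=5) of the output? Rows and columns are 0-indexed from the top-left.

The receptive field on the input at this output position is [18 5 10 / 1 17 13 / 15 6 17]. Elementwise product with the kernel and sum: 5·1 + 10·2 + 1·1 + 17·2 + 13·-1 + 6·-1 + 17·-1.

24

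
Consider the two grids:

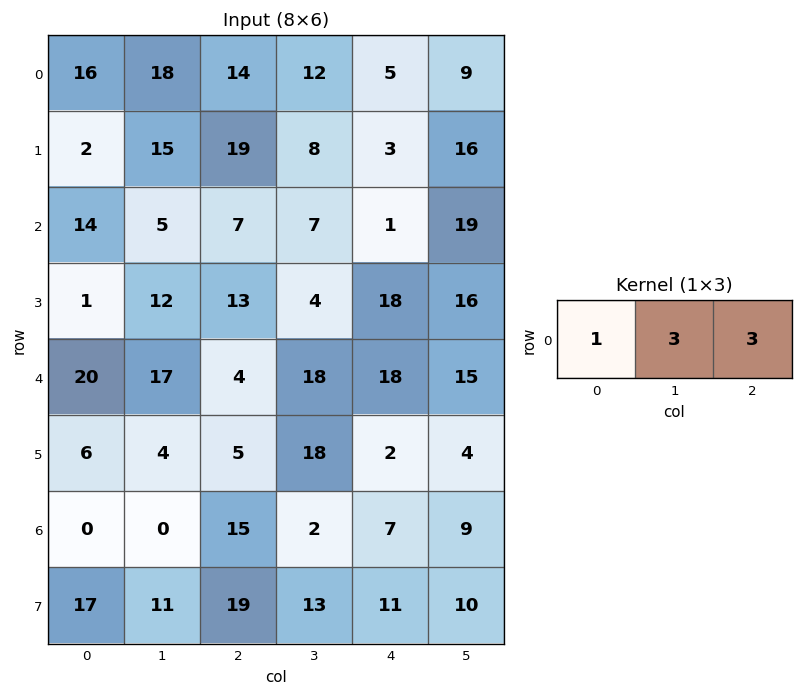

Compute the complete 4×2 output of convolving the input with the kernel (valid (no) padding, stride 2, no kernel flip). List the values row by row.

112 65
50 31
83 112
45 42

Output[0,0]: The receptive field on the input at this output position is [16 18 14]. Elementwise product with the kernel and sum: 16·1 + 18·3 + 14·3.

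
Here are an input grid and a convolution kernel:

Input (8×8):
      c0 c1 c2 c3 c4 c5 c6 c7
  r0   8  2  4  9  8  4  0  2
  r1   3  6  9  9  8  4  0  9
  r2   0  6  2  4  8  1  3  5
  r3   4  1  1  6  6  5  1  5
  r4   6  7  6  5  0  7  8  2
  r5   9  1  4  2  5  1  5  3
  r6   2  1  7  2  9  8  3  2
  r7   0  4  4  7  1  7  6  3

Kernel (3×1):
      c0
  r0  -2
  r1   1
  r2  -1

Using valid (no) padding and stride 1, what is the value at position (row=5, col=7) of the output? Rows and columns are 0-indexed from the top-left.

The receptive field on the input at this output position is [3 / 2 / 3]. Elementwise product with the kernel and sum: 3·-2 + 2·1 + 3·-1.

-7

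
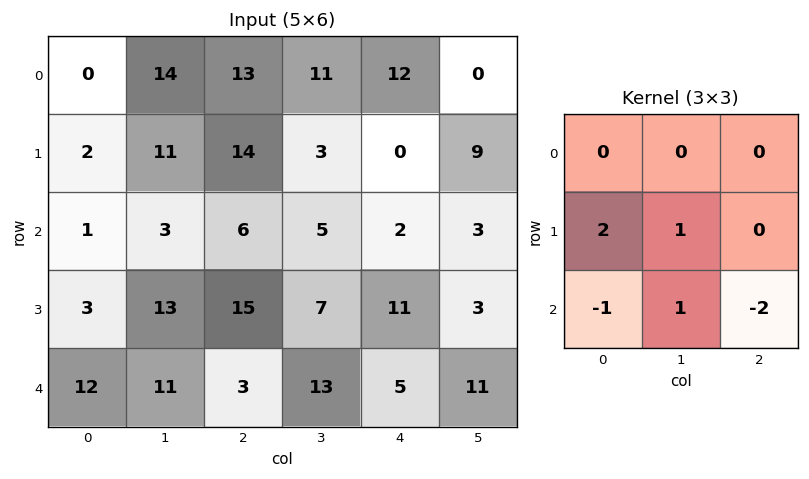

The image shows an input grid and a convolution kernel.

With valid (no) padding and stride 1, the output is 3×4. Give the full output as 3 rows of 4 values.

5 29 26 -3
-15 0 -13 10
12 7 37 -5

Output[0,0]: The receptive field on the input at this output position is [0 14 13 / 2 11 14 / 1 3 6]. Elementwise product with the kernel and sum: 2·2 + 11·1 + 1·-1 + 3·1 + 6·-2.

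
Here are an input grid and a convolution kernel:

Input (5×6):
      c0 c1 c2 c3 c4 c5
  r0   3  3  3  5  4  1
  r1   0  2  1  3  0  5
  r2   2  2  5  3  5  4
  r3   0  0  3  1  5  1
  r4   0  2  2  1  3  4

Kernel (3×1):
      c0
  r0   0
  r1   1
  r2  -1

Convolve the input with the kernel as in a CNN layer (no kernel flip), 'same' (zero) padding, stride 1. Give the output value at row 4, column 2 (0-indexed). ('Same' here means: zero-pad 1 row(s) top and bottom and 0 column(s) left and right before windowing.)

The receptive field on the zero-padded input at this output position is [3 / 2 / 0]. Elementwise product with the kernel and sum: 2·1 + 0·-1.

2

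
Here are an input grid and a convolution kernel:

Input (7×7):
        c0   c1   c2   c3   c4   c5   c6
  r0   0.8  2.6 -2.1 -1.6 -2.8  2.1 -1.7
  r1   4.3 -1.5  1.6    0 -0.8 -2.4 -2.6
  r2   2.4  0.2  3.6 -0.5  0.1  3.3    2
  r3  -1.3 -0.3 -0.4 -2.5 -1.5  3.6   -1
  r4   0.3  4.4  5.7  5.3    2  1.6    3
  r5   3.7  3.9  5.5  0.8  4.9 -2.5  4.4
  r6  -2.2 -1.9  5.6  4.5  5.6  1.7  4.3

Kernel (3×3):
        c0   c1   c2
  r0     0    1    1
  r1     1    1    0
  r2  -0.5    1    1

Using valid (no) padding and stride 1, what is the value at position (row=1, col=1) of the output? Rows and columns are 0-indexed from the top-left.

2.65

The receptive field on the input at this output position is [-1.5 1.6 0 / 0.2 3.6 -0.5 / -0.3 -0.4 -2.5]. Elementwise product with the kernel and sum: 1.6·1 + 0·1 + 0.2·1 + 3.6·1 + -0.3·-0.5 + -0.4·1 + -2.5·1.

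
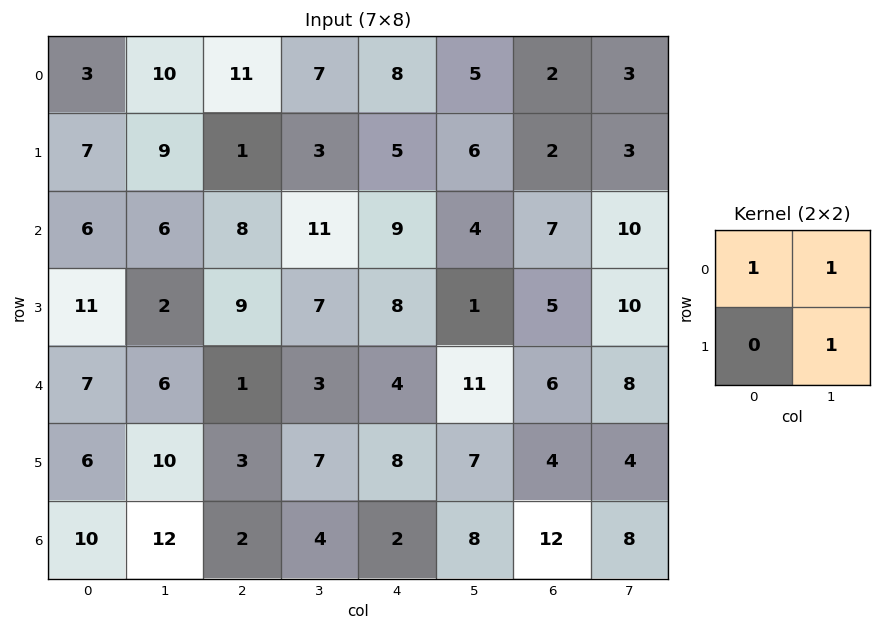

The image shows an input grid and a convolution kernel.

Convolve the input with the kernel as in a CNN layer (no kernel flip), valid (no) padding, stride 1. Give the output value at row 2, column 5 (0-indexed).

The receptive field on the input at this output position is [4 7 / 1 5]. Elementwise product with the kernel and sum: 4·1 + 7·1 + 5·1.

16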